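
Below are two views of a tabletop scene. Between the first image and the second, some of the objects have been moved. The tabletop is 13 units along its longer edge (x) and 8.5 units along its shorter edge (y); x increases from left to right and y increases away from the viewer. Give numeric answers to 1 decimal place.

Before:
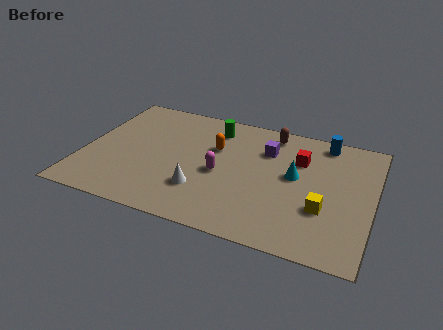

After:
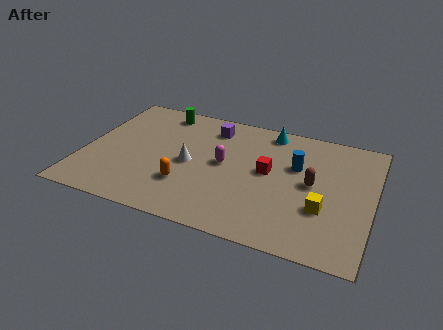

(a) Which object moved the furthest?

the brown capsule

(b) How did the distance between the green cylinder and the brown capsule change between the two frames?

+5.2

Before: roughly 2.6 units apart; after: 7.8. That's 5.2 units further apart.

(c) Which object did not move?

the yellow cube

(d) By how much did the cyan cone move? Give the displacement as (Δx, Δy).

(-1.4, 2.8)

The cyan cone started near (9.5, 4.7) and ended near (8.1, 7.5).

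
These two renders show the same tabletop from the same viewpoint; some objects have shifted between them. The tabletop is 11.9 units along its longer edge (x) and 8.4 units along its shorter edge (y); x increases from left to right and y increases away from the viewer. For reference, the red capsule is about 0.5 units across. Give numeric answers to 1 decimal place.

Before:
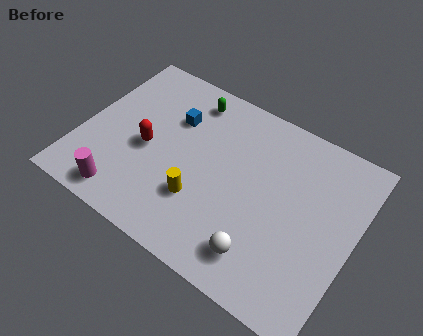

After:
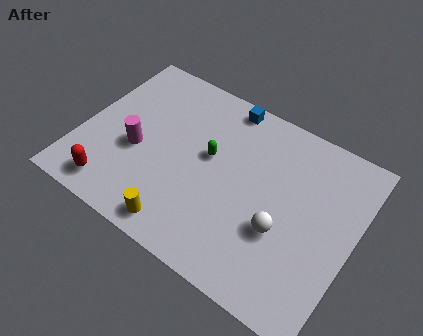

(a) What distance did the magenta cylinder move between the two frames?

2.4

The magenta cylinder was near (2.4, 1.1) before and (2.5, 3.5) after, so it travelled √(0.1² + 2.4²) ≈ 2.4 units.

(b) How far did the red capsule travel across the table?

2.8

The red capsule moved from about (2.9, 3.8) to (1.9, 1.2), a distance of √(1.0² + 2.6²) ≈ 2.8.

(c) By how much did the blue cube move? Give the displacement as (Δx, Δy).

(2.0, 1.8)

The blue cube started near (3.7, 5.8) and ended near (5.7, 7.6).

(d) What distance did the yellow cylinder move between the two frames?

1.7

The yellow cylinder was near (5.5, 2.6) before and (5.0, 1.0) after, so it travelled √(0.5² + 1.6²) ≈ 1.7 units.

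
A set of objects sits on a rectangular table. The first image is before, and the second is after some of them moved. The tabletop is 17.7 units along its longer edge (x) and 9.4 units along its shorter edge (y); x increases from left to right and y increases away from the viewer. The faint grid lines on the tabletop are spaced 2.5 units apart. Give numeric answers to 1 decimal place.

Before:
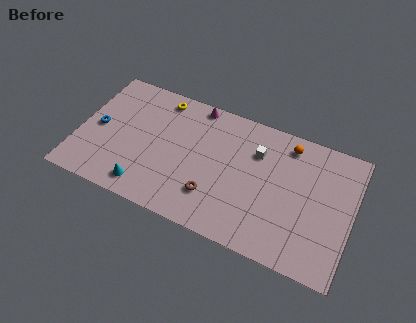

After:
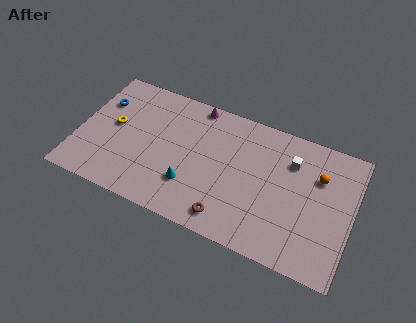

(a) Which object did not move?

the magenta cone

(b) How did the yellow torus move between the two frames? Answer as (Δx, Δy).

(-2.7, -3.1)

The yellow torus started near (4.9, 8.2) and ended near (2.2, 5.1).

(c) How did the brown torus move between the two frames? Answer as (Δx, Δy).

(1.1, -1.1)

The brown torus started near (9.0, 2.5) and ended near (10.1, 1.4).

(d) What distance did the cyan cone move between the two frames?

3.1

The cyan cone was near (4.7, 1.4) before and (7.5, 2.7) after, so it travelled √(2.8² + 1.3²) ≈ 3.1 units.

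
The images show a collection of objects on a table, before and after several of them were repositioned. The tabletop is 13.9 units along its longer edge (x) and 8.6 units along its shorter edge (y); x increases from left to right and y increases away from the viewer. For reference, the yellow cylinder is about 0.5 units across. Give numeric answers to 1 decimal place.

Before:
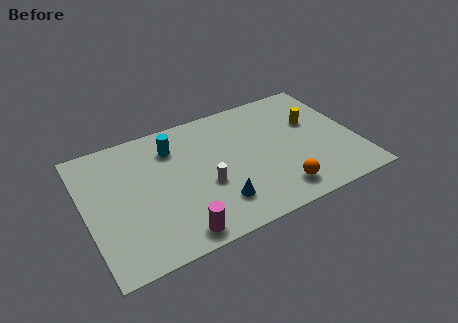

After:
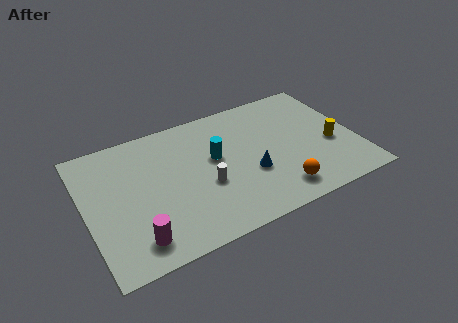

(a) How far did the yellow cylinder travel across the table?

2.0

The yellow cylinder was near (11.9, 5.4) before and (12.6, 3.5) after, so it travelled √(0.7² + 1.9²) ≈ 2.0 units.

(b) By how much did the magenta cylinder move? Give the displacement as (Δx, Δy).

(-2.0, 0.5)

The magenta cylinder started near (4.2, 1.0) and ended near (2.2, 1.5).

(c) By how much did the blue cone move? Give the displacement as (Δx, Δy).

(1.9, 1.2)

The blue cone started near (6.4, 2.0) and ended near (8.3, 3.2).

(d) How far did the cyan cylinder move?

2.6

The cyan cylinder was near (4.7, 6.6) before and (6.7, 5.0) after, so it travelled √(2.0² + 1.6²) ≈ 2.6 units.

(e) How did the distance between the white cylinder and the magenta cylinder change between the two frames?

+1.2

They were about 3.0 units apart before and 4.2 after — 1.2 units further apart.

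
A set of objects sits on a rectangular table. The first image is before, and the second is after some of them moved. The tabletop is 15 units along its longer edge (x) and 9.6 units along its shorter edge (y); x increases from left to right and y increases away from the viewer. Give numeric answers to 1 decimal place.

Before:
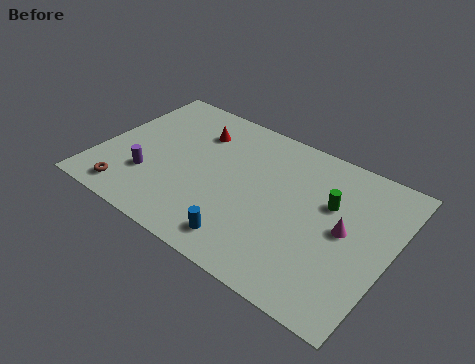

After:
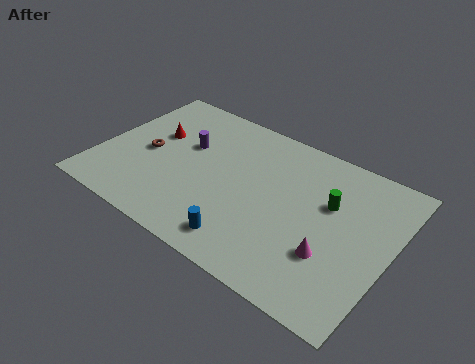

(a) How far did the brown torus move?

3.2

The brown torus moved from about (2.1, 1.3) to (2.4, 4.5), a distance of √(0.3² + 3.2²) ≈ 3.2.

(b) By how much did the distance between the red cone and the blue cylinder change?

+0.4

They were about 6.8 units apart before and 7.2 after — 0.4 units further apart.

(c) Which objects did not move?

the green cylinder and the blue cylinder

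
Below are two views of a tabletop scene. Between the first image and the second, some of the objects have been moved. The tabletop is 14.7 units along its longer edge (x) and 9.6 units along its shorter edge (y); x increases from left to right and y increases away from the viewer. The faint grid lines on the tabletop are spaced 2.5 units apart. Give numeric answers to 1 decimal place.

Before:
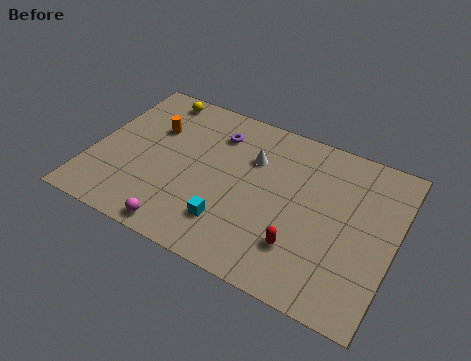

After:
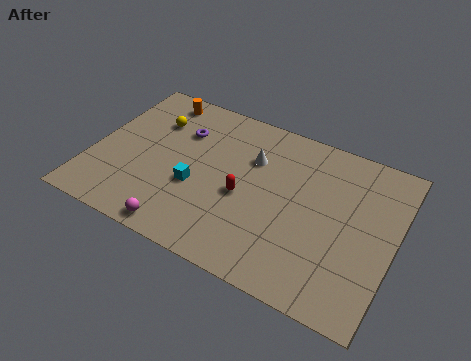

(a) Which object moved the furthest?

the red capsule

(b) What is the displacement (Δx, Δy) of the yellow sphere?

(0.2, -1.6)

From the two frames, the yellow sphere sits at roughly (2.4, 8.5) before and (2.6, 6.9) after.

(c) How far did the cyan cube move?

2.4

The cyan cube moved from about (7.1, 2.3) to (5.2, 3.7), a distance of √(1.9² + 1.4²) ≈ 2.4.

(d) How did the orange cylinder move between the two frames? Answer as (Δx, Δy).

(-0.2, 2.0)

The orange cylinder started near (2.7, 6.4) and ended near (2.5, 8.4).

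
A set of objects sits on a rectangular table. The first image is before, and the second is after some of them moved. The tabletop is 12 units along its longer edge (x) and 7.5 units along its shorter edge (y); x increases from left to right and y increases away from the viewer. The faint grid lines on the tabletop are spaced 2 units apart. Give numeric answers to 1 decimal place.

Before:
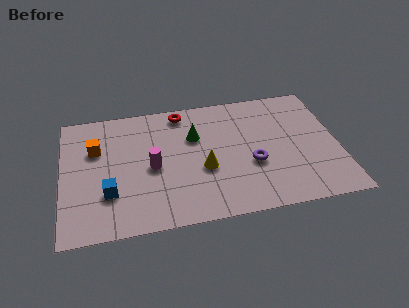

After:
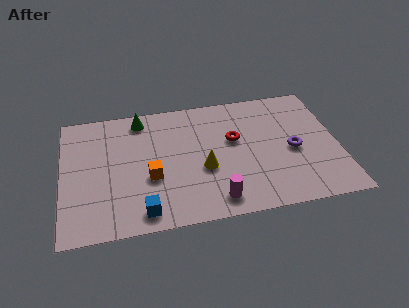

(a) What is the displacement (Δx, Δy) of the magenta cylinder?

(2.6, -2.4)

From the two frames, the magenta cylinder sits at roughly (3.9, 3.5) before and (6.5, 1.1) after.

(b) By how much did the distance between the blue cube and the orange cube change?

-0.8

The distance was about 2.7 in the first image and 1.9 in the second, so they moved 0.8 units closer together.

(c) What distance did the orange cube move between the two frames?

3.1

The orange cube was near (1.5, 5.0) before and (3.8, 2.9) after, so it travelled √(2.3² + 2.1²) ≈ 3.1 units.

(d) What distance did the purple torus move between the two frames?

1.9

The purple torus was near (8.2, 2.9) before and (10.0, 3.4) after, so it travelled √(1.8² + 0.5²) ≈ 1.9 units.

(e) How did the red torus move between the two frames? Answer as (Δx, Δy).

(2.2, -2.1)

From the two frames, the red torus sits at roughly (5.3, 6.6) before and (7.5, 4.5) after.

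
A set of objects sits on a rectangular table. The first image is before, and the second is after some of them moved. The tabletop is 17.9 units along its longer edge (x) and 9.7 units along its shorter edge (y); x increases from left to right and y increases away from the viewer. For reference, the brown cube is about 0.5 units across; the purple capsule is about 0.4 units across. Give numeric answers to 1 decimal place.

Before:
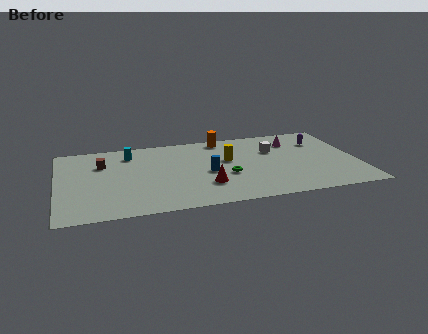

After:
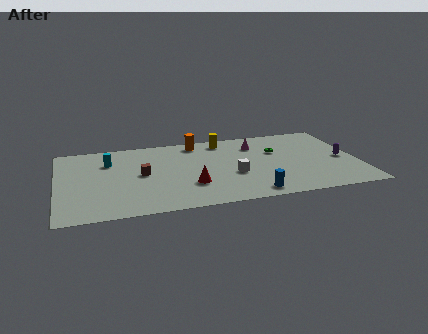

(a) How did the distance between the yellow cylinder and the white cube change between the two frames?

+1.7

They were about 2.9 units apart before and 4.6 after — 1.7 units further apart.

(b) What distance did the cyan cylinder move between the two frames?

1.5

The cyan cylinder was near (4.4, 7.8) before and (3.1, 7.0) after, so it travelled √(1.3² + 0.8²) ≈ 1.5 units.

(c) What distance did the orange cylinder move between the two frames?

1.6

The orange cylinder moved from about (10.1, 8.7) to (8.5, 8.5), a distance of √(1.6² + 0.2²) ≈ 1.6.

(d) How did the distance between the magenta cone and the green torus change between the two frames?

-4.0

The distance was about 5.6 in the first image and 1.6 in the second, so they moved 4.0 units closer together.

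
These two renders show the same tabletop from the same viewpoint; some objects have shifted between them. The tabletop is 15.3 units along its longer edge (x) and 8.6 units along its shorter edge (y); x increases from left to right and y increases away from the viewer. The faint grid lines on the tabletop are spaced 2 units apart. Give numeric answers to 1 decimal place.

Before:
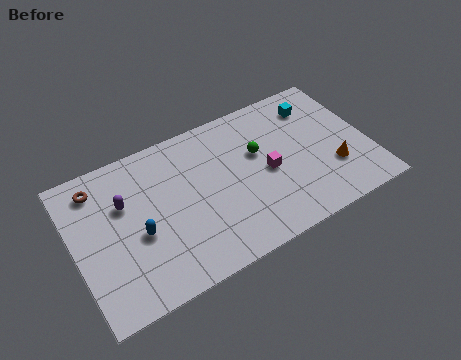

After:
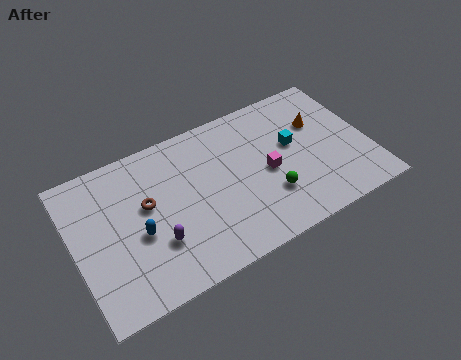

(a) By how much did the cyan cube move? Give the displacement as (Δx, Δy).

(-1.5, -1.8)

From the two frames, the cyan cube sits at roughly (13.0, 6.8) before and (11.5, 5.0) after.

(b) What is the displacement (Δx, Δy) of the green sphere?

(0.2, -2.7)

The green sphere started near (9.7, 5.3) and ended near (9.9, 2.6).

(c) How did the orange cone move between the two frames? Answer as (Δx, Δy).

(-0.3, 3.0)

The orange cone started near (13.3, 2.7) and ended near (13.0, 5.7).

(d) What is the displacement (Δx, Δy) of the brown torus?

(2.3, -2.1)

The brown torus was at about (1.5, 7.1) and moved to about (3.8, 5.0).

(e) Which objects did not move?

the blue capsule and the magenta cube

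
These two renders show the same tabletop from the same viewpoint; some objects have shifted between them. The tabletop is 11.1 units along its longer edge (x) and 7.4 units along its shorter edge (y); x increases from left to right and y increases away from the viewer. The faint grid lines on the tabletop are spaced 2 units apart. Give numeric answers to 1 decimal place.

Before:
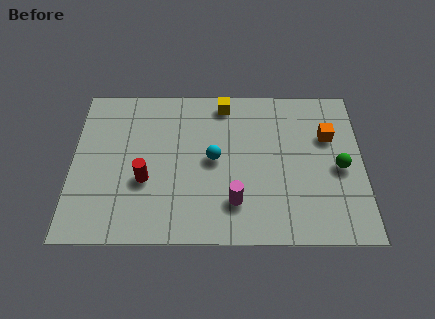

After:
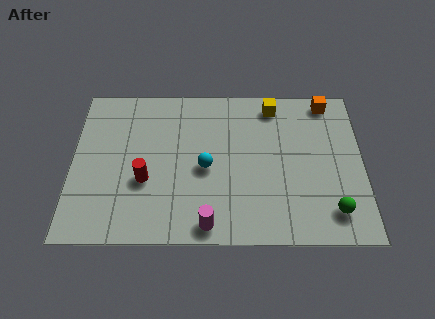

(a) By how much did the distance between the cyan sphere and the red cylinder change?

-0.4

Before: roughly 2.8 units apart; after: 2.4. That's 0.4 units closer together.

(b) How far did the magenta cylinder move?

1.4

The magenta cylinder moved from about (6.2, 1.8) to (5.2, 0.8), a distance of √(1.0² + 1.0²) ≈ 1.4.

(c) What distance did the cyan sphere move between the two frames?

0.5

From (5.4, 3.8) to (5.1, 3.4), the cyan sphere covered √(0.3² + 0.4²) ≈ 0.5 units.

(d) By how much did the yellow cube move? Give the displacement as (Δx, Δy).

(1.9, -0.1)

The yellow cube started near (5.8, 6.5) and ended near (7.7, 6.4).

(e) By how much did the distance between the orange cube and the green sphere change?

+3.6

They were about 1.6 units apart before and 5.2 after — 3.6 units further apart.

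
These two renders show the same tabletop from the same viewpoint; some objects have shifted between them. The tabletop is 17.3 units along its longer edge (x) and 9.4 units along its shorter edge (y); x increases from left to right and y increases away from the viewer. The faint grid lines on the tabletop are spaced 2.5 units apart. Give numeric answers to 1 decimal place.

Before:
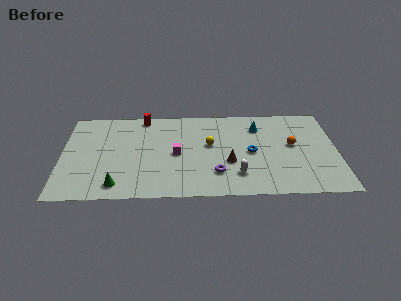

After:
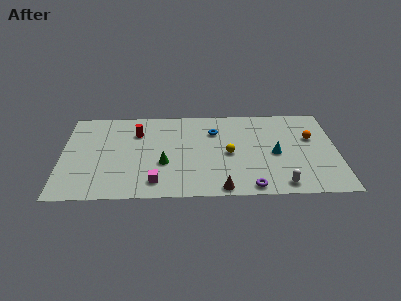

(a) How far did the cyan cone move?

3.1

The cyan cone was near (12.4, 7.2) before and (13.4, 4.3) after, so it travelled √(1.0² + 2.9²) ≈ 3.1 units.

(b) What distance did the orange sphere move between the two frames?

1.4

The orange sphere was near (14.5, 5.2) before and (15.7, 5.9) after, so it travelled √(1.2² + 0.7²) ≈ 1.4 units.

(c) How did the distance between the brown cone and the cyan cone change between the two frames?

+0.7

Before: roughly 4.2 units apart; after: 4.9. That's 0.7 units further apart.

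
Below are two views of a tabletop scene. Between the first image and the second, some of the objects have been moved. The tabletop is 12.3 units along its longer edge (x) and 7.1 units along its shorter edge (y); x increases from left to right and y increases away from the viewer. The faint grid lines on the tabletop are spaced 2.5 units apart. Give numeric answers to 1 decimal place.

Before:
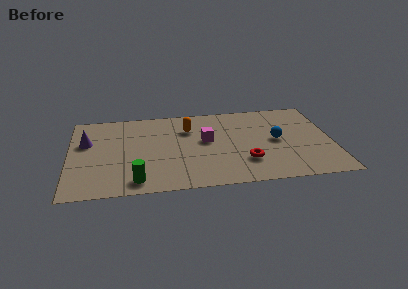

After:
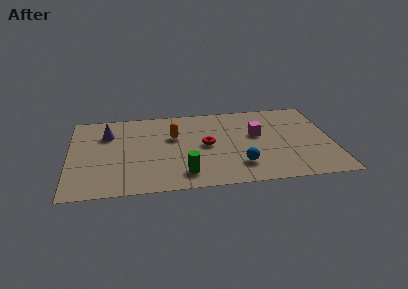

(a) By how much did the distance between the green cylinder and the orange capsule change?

-1.6

The distance was about 4.8 in the first image and 3.2 in the second, so they moved 1.6 units closer together.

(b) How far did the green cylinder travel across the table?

2.2

The green cylinder was near (3.1, 1.0) before and (5.3, 1.3) after, so it travelled √(2.2² + 0.3²) ≈ 2.2 units.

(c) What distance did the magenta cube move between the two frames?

2.4

The magenta cube moved from about (6.4, 4.0) to (8.8, 4.2), a distance of √(2.4² + 0.2²) ≈ 2.4.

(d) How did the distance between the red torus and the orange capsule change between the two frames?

-2.3

The distance was about 4.0 in the first image and 1.7 in the second, so they moved 2.3 units closer together.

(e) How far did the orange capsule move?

0.9

The orange capsule moved from about (5.6, 5.1) to (4.9, 4.5), a distance of √(0.7² + 0.6²) ≈ 0.9.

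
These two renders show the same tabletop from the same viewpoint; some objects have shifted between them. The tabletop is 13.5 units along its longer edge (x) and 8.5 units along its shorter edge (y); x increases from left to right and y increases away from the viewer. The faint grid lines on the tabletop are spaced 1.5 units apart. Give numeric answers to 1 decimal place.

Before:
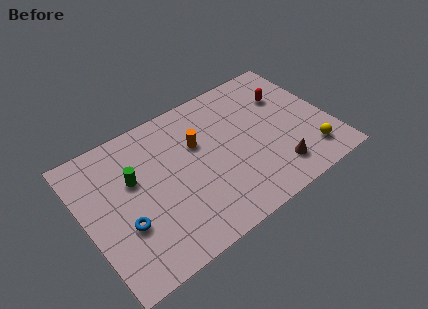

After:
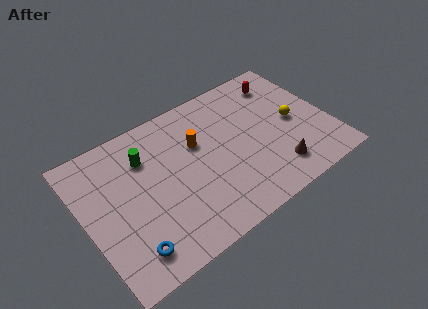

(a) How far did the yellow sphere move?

2.4

From (12.0, 1.7) to (11.6, 4.1), the yellow sphere covered √(0.4² + 2.4²) ≈ 2.4 units.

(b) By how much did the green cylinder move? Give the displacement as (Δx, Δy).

(0.8, 0.9)

The green cylinder was at about (2.8, 5.3) and moved to about (3.6, 6.2).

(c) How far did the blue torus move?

1.5

The blue torus moved from about (1.9, 3.0) to (1.9, 1.5), a distance of √(0.0² + 1.5²) ≈ 1.5.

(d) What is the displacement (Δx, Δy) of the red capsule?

(0.0, 1.0)

The red capsule was at about (11.5, 5.9) and moved to about (11.5, 6.9).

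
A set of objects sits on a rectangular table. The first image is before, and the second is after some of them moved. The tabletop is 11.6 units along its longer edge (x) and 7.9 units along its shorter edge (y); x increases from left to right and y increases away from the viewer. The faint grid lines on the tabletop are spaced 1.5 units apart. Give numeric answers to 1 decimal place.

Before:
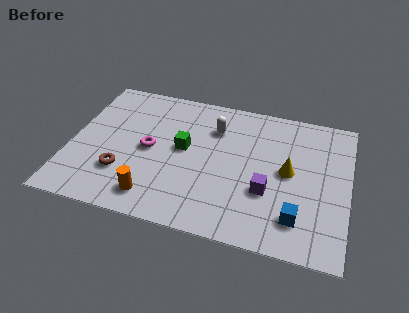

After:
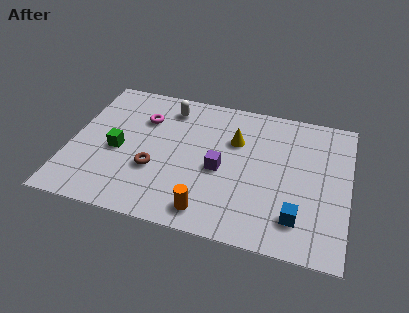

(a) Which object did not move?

the blue cube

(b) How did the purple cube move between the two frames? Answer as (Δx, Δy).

(-2.0, 0.7)

The purple cube started near (8.3, 2.8) and ended near (6.3, 3.5).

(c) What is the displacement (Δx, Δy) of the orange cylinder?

(2.3, -0.2)

The orange cylinder started near (3.7, 1.3) and ended near (6.0, 1.1).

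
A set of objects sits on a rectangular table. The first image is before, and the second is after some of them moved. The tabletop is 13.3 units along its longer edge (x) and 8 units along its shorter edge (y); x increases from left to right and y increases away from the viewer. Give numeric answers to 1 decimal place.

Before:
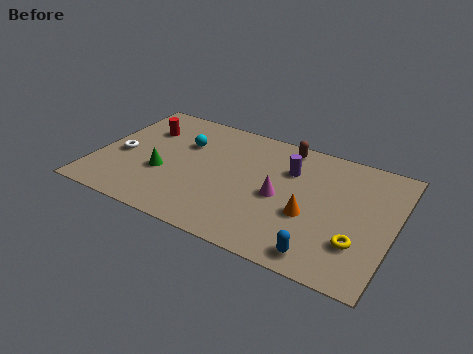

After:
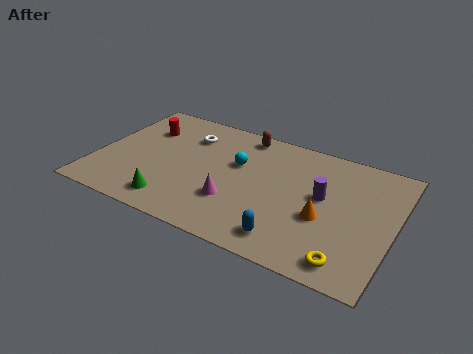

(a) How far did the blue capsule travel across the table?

1.5

From (10.5, 1.0) to (9.0, 1.3), the blue capsule covered √(1.5² + 0.3²) ≈ 1.5 units.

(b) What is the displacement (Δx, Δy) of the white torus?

(2.7, 2.5)

The white torus was at about (1.1, 3.5) and moved to about (3.8, 6.0).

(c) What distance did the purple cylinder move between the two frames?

1.9

The purple cylinder was near (8.5, 5.6) before and (10.1, 4.5) after, so it travelled √(1.6² + 1.1²) ≈ 1.9 units.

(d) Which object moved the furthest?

the white torus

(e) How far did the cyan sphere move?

2.5

The cyan sphere moved from about (3.7, 5.4) to (6.2, 5.0), a distance of √(2.5² + 0.4²) ≈ 2.5.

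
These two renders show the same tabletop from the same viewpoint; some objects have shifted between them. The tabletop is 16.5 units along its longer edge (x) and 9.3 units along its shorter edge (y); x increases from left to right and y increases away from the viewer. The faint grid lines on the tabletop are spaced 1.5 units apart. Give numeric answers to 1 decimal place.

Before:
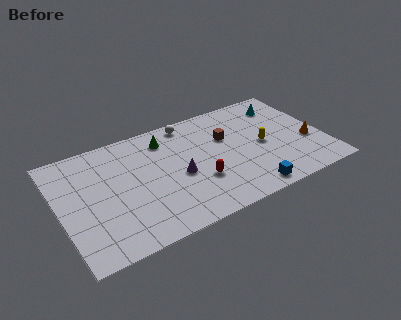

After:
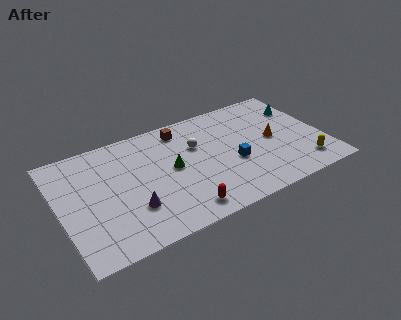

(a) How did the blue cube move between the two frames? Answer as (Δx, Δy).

(-0.5, 2.7)

The blue cube started near (11.2, 1.0) and ended near (10.7, 3.7).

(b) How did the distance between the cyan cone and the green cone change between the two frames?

+1.1

They were about 7.6 units apart before and 8.7 after — 1.1 units further apart.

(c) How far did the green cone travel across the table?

2.6

The green cone moved from about (6.9, 7.5) to (7.0, 4.9), a distance of √(0.1² + 2.6²) ≈ 2.6.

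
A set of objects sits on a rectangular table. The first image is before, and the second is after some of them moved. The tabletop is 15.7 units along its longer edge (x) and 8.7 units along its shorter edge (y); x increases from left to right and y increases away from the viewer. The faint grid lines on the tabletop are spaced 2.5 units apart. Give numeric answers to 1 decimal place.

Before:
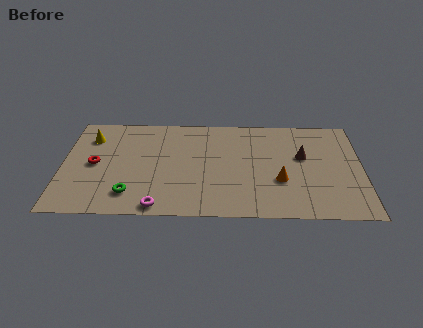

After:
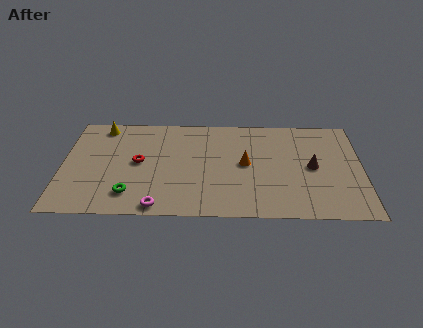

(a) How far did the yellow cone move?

1.2

The yellow cone was near (1.4, 6.6) before and (2.0, 7.6) after, so it travelled √(0.6² + 1.0²) ≈ 1.2 units.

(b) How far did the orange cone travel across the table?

2.3

From (11.4, 3.1) to (9.6, 4.5), the orange cone covered √(1.8² + 1.4²) ≈ 2.3 units.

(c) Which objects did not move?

the green torus and the magenta torus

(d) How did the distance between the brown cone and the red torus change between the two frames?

-1.8

They were about 10.9 units apart before and 9.1 after — 1.8 units closer together.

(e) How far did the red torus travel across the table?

2.3

The red torus was near (1.7, 4.3) before and (4.0, 4.5) after, so it travelled √(2.3² + 0.2²) ≈ 2.3 units.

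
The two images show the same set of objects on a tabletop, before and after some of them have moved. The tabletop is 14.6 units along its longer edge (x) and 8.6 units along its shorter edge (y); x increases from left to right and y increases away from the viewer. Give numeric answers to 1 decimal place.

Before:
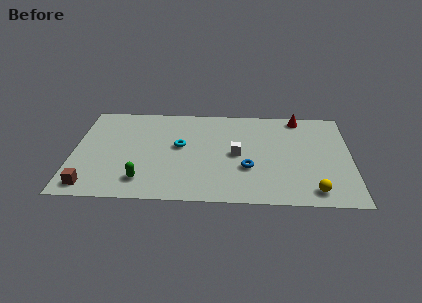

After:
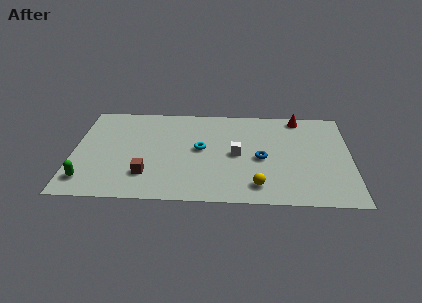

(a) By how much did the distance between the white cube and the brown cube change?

-3.1

The distance was about 8.2 in the first image and 5.1 in the second, so they moved 3.1 units closer together.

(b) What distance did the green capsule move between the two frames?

2.9

From (3.7, 1.7) to (0.8, 1.6), the green capsule covered √(2.9² + 0.1²) ≈ 2.9 units.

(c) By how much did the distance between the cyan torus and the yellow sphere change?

-3.6

They were about 7.9 units apart before and 4.3 after — 3.6 units closer together.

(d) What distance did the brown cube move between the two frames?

3.1

From (1.0, 1.1) to (3.9, 2.2), the brown cube covered √(2.9² + 1.1²) ≈ 3.1 units.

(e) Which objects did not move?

the red cone and the white cube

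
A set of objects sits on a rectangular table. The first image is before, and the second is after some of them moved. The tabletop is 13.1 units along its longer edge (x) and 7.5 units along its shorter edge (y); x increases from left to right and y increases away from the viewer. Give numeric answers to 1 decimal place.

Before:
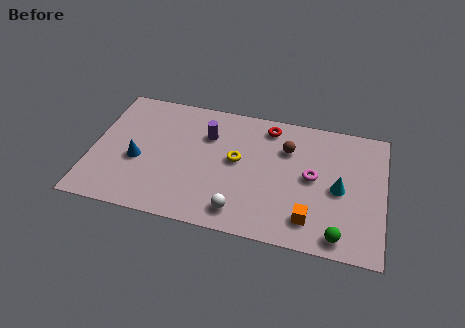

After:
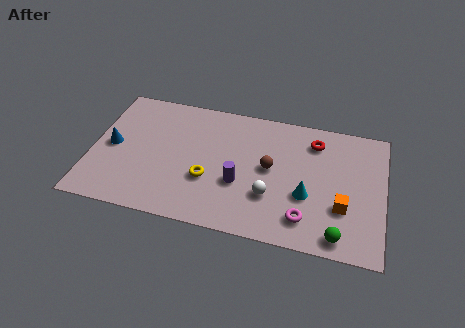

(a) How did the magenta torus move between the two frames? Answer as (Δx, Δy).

(-0.2, -2.4)

The magenta torus was at about (9.9, 3.9) and moved to about (9.7, 1.5).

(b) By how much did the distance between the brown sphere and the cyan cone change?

-0.9

They were about 3.0 units apart before and 2.1 after — 0.9 units closer together.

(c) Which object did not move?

the green sphere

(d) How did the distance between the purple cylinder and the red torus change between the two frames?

+1.6

Before: roughly 2.9 units apart; after: 4.5. That's 1.6 units further apart.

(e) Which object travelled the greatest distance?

the purple cylinder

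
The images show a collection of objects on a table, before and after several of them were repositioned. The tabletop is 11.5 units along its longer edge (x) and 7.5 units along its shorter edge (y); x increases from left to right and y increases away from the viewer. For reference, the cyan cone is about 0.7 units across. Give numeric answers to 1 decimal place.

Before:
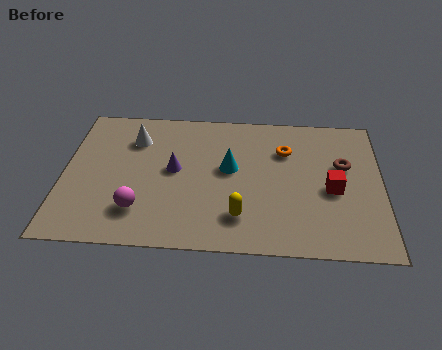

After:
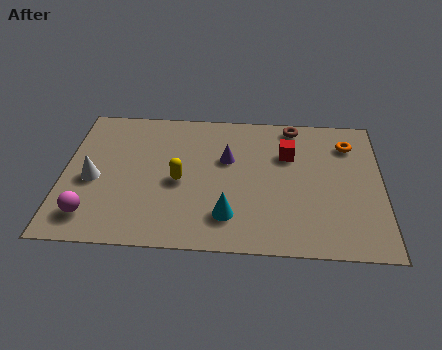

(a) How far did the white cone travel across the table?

2.7

From (2.5, 5.6) to (1.1, 3.3), the white cone covered √(1.4² + 2.3²) ≈ 2.7 units.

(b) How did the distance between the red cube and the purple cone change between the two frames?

-3.5

Before: roughly 5.7 units apart; after: 2.2. That's 3.5 units closer together.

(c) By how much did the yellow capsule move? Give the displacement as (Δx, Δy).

(-2.2, 1.7)

From the two frames, the yellow capsule sits at roughly (6.4, 1.7) before and (4.2, 3.4) after.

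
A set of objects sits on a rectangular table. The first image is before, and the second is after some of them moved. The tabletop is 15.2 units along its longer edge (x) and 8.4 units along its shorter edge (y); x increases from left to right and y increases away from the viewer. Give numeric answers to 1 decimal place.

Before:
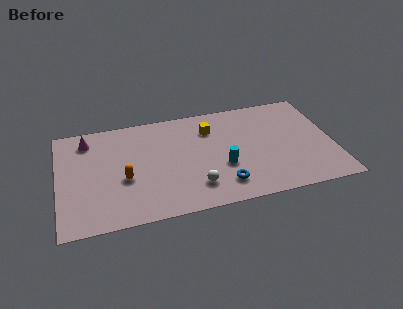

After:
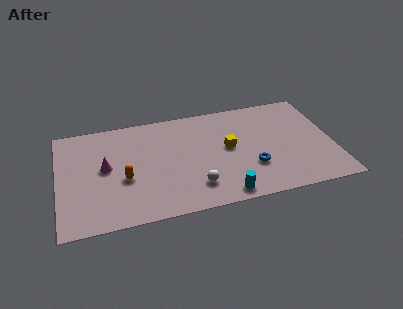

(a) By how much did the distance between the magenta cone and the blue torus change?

-0.7

The distance was about 8.9 in the first image and 8.2 in the second, so they moved 0.7 units closer together.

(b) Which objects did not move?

the white sphere and the orange capsule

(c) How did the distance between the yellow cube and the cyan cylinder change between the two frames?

+0.4

The distance was about 3.2 in the first image and 3.6 in the second, so they moved 0.4 units further apart.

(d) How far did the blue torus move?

2.0

The blue torus moved from about (8.9, 1.7) to (10.6, 2.7), a distance of √(1.7² + 1.0²) ≈ 2.0.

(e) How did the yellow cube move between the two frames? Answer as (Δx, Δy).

(0.9, -1.8)

The yellow cube started near (8.5, 6.3) and ended near (9.4, 4.5).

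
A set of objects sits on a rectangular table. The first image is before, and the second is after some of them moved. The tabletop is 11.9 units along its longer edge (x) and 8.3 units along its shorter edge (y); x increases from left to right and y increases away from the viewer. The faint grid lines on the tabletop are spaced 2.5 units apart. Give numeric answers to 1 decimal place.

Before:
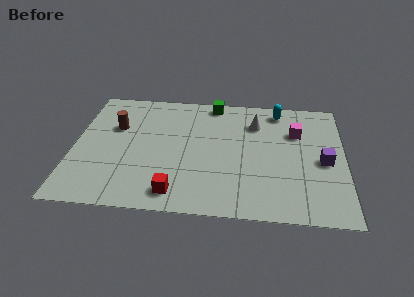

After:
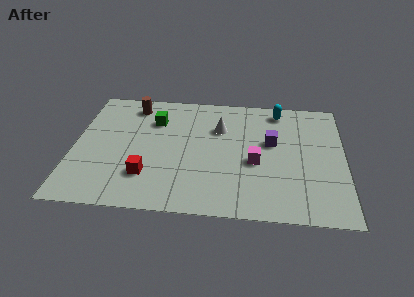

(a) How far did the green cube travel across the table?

3.0

The green cube moved from about (6.1, 7.5) to (3.5, 6.0), a distance of √(2.6² + 1.5²) ≈ 3.0.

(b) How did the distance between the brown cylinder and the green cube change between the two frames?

-3.4

They were about 4.8 units apart before and 1.4 after — 3.4 units closer together.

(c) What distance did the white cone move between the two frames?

1.7

The white cone moved from about (8.0, 6.2) to (6.4, 5.7), a distance of √(1.6² + 0.5²) ≈ 1.7.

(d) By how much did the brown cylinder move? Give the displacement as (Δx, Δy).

(0.7, 1.6)

The brown cylinder started near (1.8, 5.4) and ended near (2.5, 7.0).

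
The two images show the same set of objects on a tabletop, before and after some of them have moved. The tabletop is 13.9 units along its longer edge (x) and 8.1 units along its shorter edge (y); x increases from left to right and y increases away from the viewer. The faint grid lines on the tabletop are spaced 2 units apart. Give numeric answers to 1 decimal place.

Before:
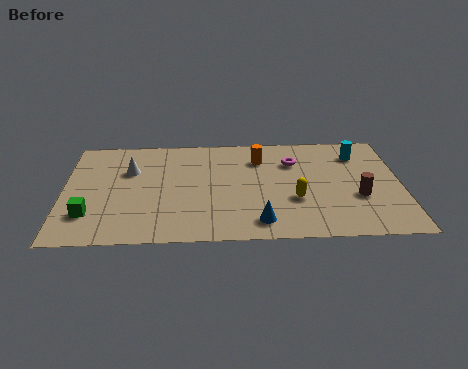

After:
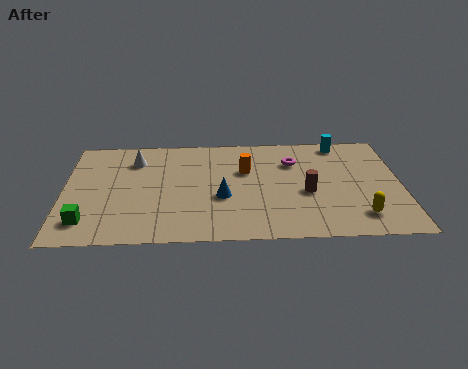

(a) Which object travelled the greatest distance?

the yellow capsule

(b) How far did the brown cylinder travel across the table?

2.1

From (12.1, 3.0) to (10.0, 3.4), the brown cylinder covered √(2.1² + 0.4²) ≈ 2.1 units.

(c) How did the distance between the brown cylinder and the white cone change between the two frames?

-2.1

The distance was about 9.7 in the first image and 7.6 in the second, so they moved 2.1 units closer together.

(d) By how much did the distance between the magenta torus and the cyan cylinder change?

-0.3

The distance was about 2.7 in the first image and 2.4 in the second, so they moved 0.3 units closer together.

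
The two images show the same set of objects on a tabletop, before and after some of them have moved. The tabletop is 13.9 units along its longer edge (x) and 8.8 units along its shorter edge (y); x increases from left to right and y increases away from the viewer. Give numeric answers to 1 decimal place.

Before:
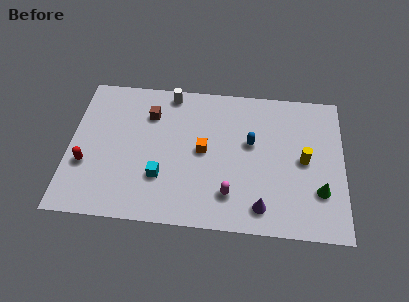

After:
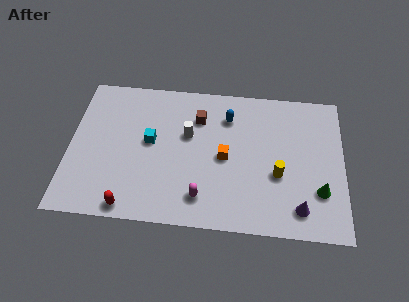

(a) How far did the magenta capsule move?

1.4

The magenta capsule moved from about (8.2, 2.0) to (6.8, 1.7), a distance of √(1.4² + 0.3²) ≈ 1.4.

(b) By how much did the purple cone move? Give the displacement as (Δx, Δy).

(1.9, 0.1)

The purple cone started near (9.8, 1.4) and ended near (11.7, 1.5).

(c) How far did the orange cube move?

1.1

From (6.8, 4.5) to (7.9, 4.2), the orange cube covered √(1.1² + 0.3²) ≈ 1.1 units.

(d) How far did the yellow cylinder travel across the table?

1.6

The yellow cylinder moved from about (11.9, 4.4) to (10.6, 3.4), a distance of √(1.3² + 1.0²) ≈ 1.6.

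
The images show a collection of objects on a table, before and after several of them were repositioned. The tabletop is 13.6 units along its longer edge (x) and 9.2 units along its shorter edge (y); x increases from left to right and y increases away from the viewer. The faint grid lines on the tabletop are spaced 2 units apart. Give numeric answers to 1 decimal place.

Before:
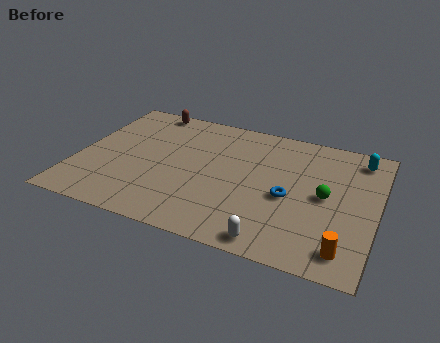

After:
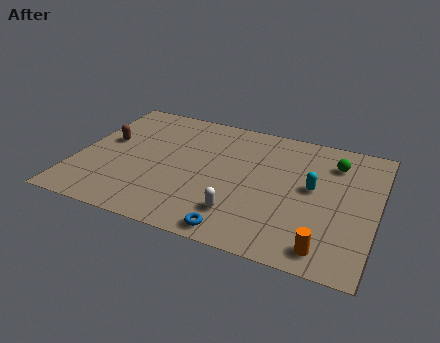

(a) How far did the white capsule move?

2.0

From (9.3, 0.9) to (7.7, 2.1), the white capsule covered √(1.6² + 1.2²) ≈ 2.0 units.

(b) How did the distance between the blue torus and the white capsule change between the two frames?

-1.9

Before: roughly 3.1 units apart; after: 1.2. That's 1.9 units closer together.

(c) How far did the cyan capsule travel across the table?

3.4

The cyan capsule was near (12.6, 7.8) before and (10.7, 5.0) after, so it travelled √(1.9² + 2.8²) ≈ 3.4 units.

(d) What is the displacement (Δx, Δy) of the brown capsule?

(-1.5, -3.1)

From the two frames, the brown capsule sits at roughly (2.7, 8.4) before and (1.2, 5.3) after.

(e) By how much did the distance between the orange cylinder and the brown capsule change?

-0.8

Before: roughly 12.0 units apart; after: 11.2. That's 0.8 units closer together.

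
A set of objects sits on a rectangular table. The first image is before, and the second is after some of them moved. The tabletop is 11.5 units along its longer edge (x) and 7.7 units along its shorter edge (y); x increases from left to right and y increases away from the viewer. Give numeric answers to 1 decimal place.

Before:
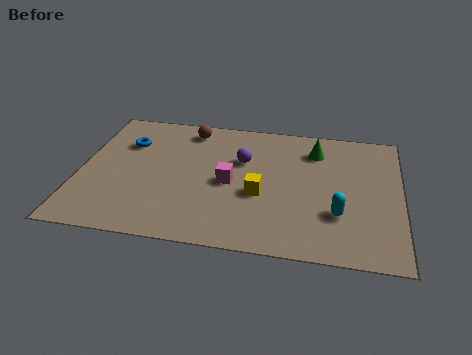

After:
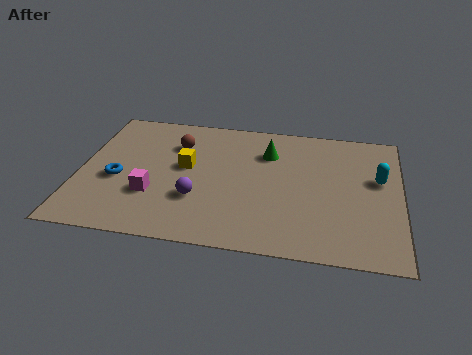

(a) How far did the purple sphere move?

2.9

The purple sphere moved from about (5.8, 5.0) to (4.3, 2.5), a distance of √(1.5² + 2.5²) ≈ 2.9.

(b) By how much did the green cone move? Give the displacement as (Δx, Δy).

(-1.7, -0.4)

From the two frames, the green cone sits at roughly (8.4, 6.0) before and (6.7, 5.6) after.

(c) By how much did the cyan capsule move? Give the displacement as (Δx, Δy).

(1.4, 2.2)

The cyan capsule was at about (9.3, 2.4) and moved to about (10.7, 4.6).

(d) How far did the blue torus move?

2.2

The blue torus moved from about (1.6, 5.4) to (1.4, 3.2), a distance of √(0.2² + 2.2²) ≈ 2.2.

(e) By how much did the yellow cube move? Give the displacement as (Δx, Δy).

(-2.7, 1.2)

From the two frames, the yellow cube sits at roughly (6.5, 3.1) before and (3.8, 4.3) after.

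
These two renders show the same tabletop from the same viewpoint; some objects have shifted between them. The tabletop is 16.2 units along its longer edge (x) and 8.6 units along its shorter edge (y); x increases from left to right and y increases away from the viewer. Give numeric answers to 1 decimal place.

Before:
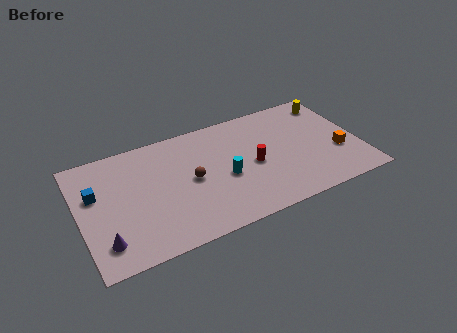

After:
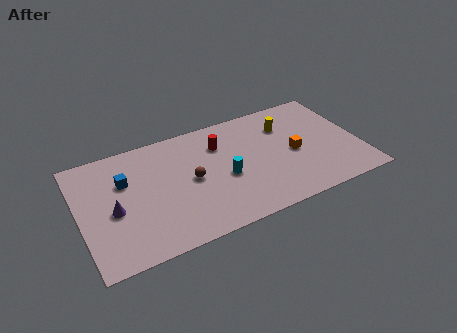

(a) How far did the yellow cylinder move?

3.0

The yellow cylinder moved from about (15.1, 7.2) to (12.2, 6.3), a distance of √(2.9² + 0.9²) ≈ 3.0.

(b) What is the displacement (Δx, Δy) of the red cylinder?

(-1.7, 2.3)

The red cylinder was at about (10.0, 4.0) and moved to about (8.3, 6.3).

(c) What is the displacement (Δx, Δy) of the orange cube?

(-2.5, 0.9)

The orange cube started near (14.9, 3.1) and ended near (12.4, 4.0).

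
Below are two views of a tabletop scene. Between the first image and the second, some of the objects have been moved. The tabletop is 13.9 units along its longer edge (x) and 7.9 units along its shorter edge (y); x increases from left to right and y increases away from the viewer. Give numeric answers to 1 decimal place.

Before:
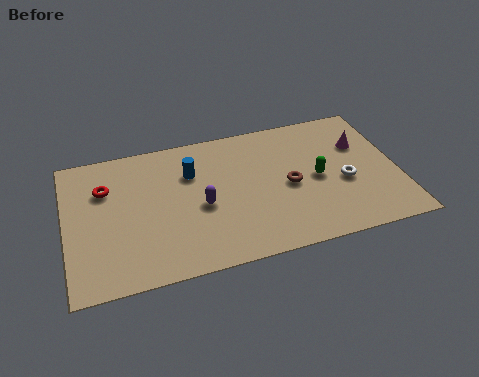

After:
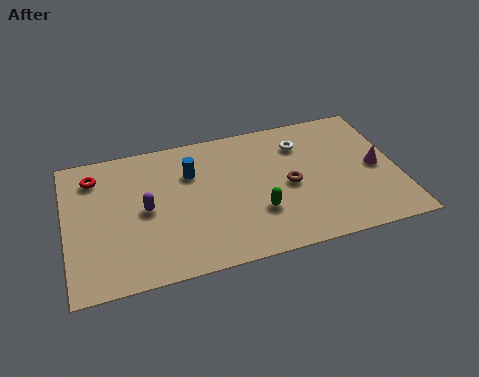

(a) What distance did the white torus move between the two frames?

3.1

The white torus moved from about (11.6, 3.3) to (10.0, 6.0), a distance of √(1.6² + 2.7²) ≈ 3.1.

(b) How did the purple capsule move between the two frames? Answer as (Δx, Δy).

(-2.3, 0.4)

The purple capsule started near (5.6, 3.5) and ended near (3.3, 3.9).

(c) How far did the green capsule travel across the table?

2.9

The green capsule moved from about (10.5, 3.8) to (7.9, 2.5), a distance of √(2.6² + 1.3²) ≈ 2.9.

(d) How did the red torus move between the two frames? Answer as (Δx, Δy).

(-0.4, 0.8)

The red torus started near (1.7, 5.5) and ended near (1.3, 6.3).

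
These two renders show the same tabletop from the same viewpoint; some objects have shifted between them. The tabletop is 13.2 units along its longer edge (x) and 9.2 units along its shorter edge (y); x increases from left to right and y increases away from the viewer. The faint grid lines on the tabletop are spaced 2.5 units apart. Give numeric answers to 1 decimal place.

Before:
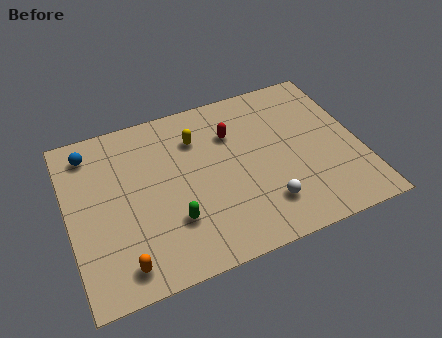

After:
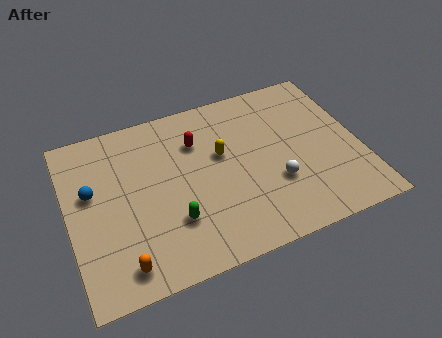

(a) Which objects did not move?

the orange capsule and the green capsule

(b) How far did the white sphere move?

1.2

The white sphere moved from about (8.6, 2.1) to (9.2, 3.1), a distance of √(0.6² + 1.0²) ≈ 1.2.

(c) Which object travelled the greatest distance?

the blue sphere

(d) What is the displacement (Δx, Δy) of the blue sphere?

(-0.1, -2.2)

The blue sphere started near (1.2, 7.7) and ended near (1.1, 5.5).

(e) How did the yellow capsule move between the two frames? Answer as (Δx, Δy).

(1.0, -1.3)

The yellow capsule was at about (6.0, 6.8) and moved to about (7.0, 5.5).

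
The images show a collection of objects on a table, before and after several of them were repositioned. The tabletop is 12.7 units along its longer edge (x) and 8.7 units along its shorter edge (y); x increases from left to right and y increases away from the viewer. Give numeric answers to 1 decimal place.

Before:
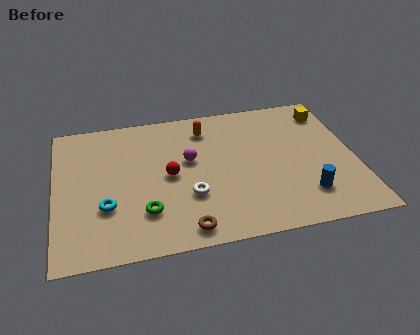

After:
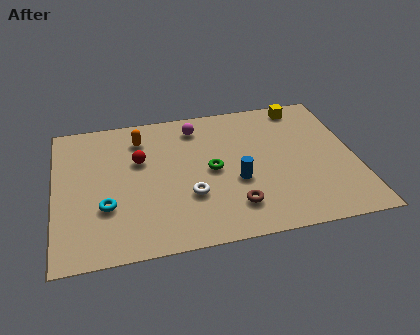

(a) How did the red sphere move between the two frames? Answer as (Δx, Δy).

(-1.2, 1.2)

The red sphere was at about (4.8, 4.3) and moved to about (3.6, 5.5).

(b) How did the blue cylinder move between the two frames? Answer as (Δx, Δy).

(-2.8, 1.4)

The blue cylinder started near (10.4, 2.0) and ended near (7.6, 3.4).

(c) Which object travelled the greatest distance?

the green torus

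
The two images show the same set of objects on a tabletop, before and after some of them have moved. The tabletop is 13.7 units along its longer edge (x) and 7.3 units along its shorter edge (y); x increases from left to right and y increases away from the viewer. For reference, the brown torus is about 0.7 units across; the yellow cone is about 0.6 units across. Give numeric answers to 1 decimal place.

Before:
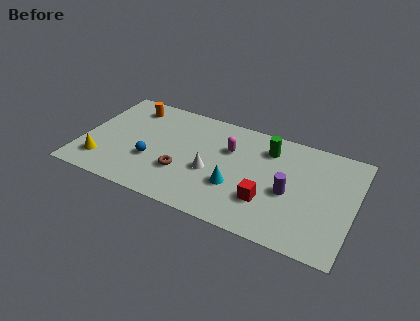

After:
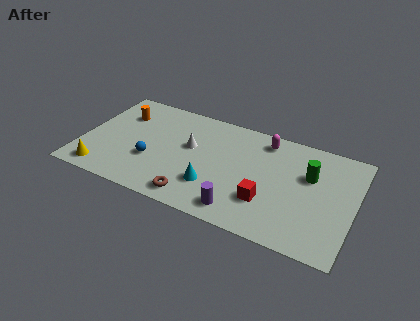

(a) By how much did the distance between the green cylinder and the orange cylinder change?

+2.6

The distance was about 7.1 in the first image and 9.7 in the second, so they moved 2.6 units further apart.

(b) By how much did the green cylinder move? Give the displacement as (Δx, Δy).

(2.2, -1.0)

From the two frames, the green cylinder sits at roughly (9.2, 5.7) before and (11.4, 4.7) after.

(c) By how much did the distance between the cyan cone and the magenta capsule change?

+2.2

The distance was about 2.5 in the first image and 4.7 in the second, so they moved 2.2 units further apart.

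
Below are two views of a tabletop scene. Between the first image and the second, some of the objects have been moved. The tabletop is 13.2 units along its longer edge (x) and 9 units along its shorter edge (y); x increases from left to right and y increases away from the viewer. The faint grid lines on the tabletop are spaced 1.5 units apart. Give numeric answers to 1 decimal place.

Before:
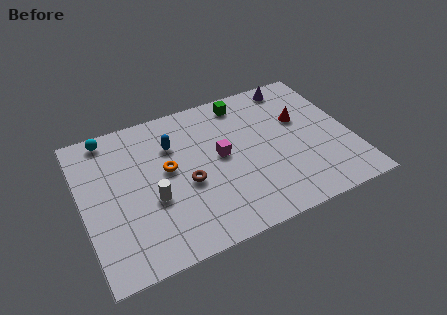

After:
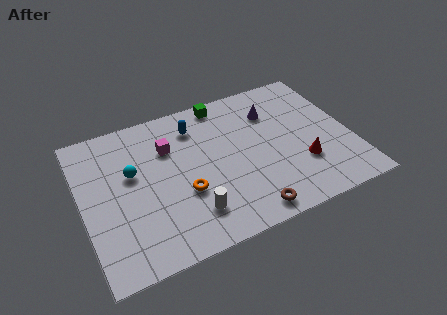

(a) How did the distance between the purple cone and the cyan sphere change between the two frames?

-2.1

They were about 9.3 units apart before and 7.2 after — 2.1 units closer together.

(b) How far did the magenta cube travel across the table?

2.8

The magenta cube was near (6.8, 4.8) before and (4.4, 6.3) after, so it travelled √(2.4² + 1.5²) ≈ 2.8 units.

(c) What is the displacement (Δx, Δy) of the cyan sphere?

(0.9, -2.7)

The cyan sphere started near (1.6, 8.1) and ended near (2.5, 5.4).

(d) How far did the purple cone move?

1.9

From (10.9, 8.0) to (9.6, 6.6), the purple cone covered √(1.3² + 1.4²) ≈ 1.9 units.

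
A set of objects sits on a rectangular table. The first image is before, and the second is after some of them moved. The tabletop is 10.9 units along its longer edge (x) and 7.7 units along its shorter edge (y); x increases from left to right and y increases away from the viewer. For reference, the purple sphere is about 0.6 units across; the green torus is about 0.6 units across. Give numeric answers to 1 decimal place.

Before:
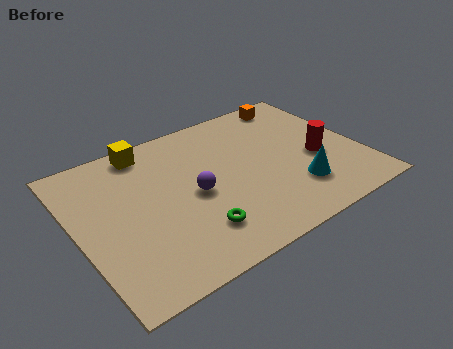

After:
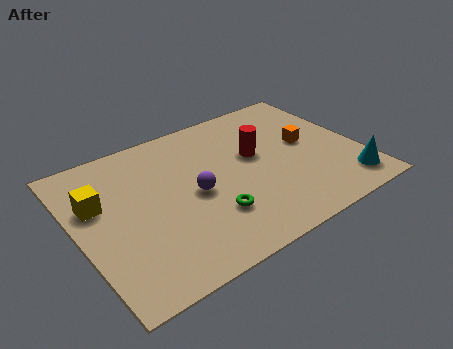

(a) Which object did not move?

the purple sphere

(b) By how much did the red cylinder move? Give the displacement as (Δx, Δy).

(-2.2, 1.3)

The red cylinder started near (9.2, 3.2) and ended near (7.0, 4.5).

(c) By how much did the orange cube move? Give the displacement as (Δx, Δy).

(-0.1, -2.6)

From the two frames, the orange cube sits at roughly (9.1, 6.8) before and (9.0, 4.2) after.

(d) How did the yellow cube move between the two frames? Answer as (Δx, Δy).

(-2.2, -1.9)

The yellow cube started near (3.1, 6.8) and ended near (0.9, 4.9).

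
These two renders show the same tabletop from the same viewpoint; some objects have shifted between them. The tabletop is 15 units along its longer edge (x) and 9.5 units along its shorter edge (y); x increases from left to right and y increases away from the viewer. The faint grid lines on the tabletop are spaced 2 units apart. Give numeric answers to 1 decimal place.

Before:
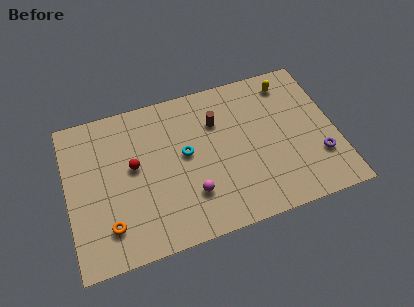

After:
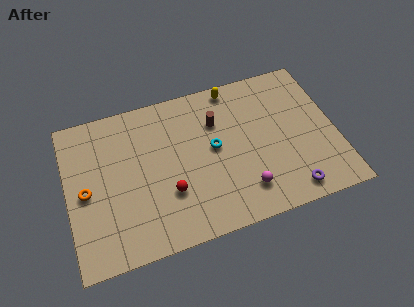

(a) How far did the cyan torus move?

1.6

The cyan torus was near (6.6, 5.2) before and (8.2, 5.1) after, so it travelled √(1.6² + 0.1²) ≈ 1.6 units.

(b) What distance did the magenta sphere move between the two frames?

3.0

From (6.7, 2.6) to (9.6, 2.0), the magenta sphere covered √(2.9² + 0.6²) ≈ 3.0 units.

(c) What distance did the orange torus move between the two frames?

2.6

From (2.1, 2.1) to (1.0, 4.5), the orange torus covered √(1.1² + 2.4²) ≈ 2.6 units.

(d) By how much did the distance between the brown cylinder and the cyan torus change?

-0.8

They were about 2.4 units apart before and 1.6 after — 0.8 units closer together.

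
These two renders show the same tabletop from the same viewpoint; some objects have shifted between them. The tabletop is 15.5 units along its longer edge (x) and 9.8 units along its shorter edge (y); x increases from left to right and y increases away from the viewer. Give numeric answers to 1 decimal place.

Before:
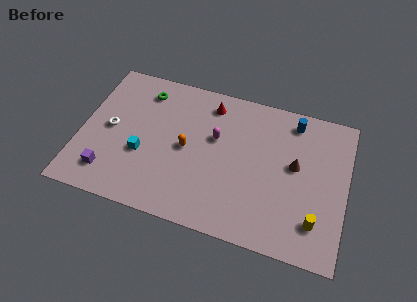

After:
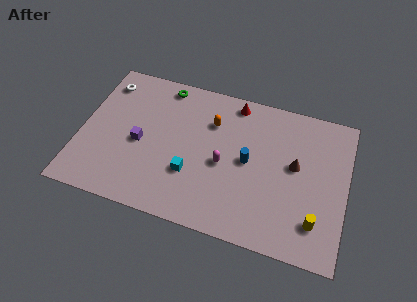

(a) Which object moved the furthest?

the blue cylinder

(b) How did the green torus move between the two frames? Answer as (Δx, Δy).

(1.1, 0.7)

The green torus started near (3.4, 8.0) and ended near (4.5, 8.7).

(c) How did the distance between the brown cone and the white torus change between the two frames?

+0.9

Before: roughly 10.8 units apart; after: 11.7. That's 0.9 units further apart.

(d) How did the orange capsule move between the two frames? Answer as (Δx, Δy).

(1.3, 2.2)

The orange capsule started near (6.2, 4.8) and ended near (7.5, 7.0).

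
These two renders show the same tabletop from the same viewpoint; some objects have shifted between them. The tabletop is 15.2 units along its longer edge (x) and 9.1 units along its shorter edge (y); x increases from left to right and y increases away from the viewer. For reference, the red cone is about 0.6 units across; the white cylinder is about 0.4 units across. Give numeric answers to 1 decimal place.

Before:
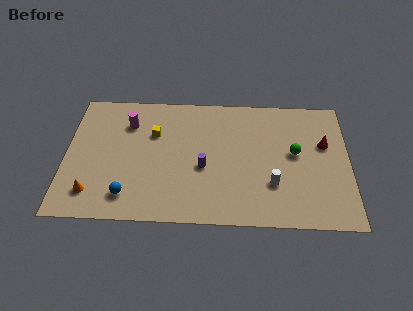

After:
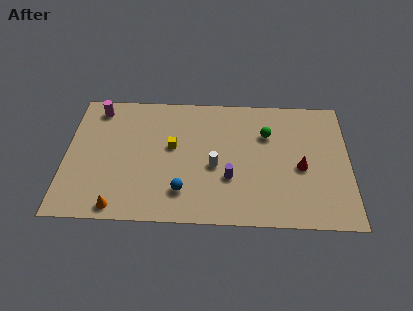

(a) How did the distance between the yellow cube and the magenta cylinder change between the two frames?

+3.3

They were about 1.6 units apart before and 4.9 after — 3.3 units further apart.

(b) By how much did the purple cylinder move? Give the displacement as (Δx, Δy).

(1.4, -0.7)

From the two frames, the purple cylinder sits at roughly (7.4, 3.8) before and (8.8, 3.1) after.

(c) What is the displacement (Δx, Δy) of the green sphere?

(-1.5, 1.3)

The green sphere was at about (12.3, 5.0) and moved to about (10.8, 6.3).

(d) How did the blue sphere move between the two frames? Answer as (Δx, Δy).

(2.9, 0.4)

From the two frames, the blue sphere sits at roughly (3.4, 1.7) before and (6.3, 2.1) after.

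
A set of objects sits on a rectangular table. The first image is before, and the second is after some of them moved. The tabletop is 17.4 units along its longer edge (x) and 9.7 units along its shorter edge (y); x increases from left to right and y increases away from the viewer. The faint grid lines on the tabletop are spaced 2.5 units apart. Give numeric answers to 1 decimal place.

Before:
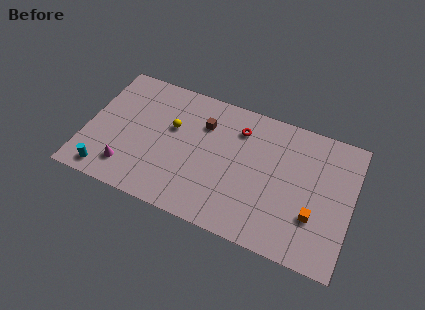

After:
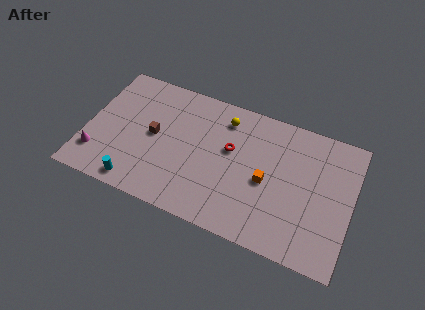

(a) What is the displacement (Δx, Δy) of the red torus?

(-0.4, -1.7)

The red torus started near (9.8, 7.5) and ended near (9.4, 5.8).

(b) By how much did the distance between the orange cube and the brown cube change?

-1.0

They were about 8.5 units apart before and 7.5 after — 1.0 units closer together.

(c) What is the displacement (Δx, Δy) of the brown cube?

(-3.1, -2.0)

From the two frames, the brown cube sits at roughly (7.5, 7.0) before and (4.4, 5.0) after.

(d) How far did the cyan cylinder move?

2.0

The cyan cylinder was near (1.7, 1.2) before and (3.7, 1.1) after, so it travelled √(2.0² + 0.1²) ≈ 2.0 units.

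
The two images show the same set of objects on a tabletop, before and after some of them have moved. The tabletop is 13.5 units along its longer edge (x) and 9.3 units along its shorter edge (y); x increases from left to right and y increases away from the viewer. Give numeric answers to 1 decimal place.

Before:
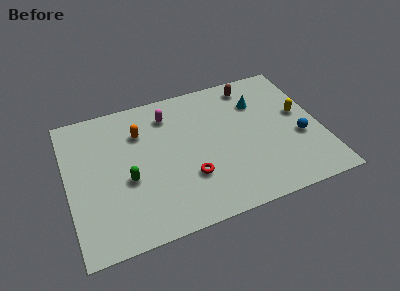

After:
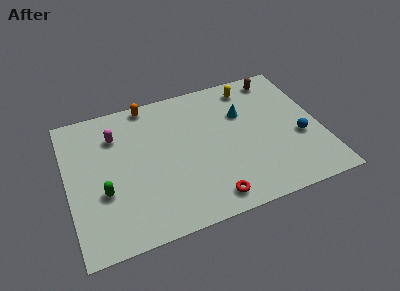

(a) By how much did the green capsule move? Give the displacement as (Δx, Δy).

(-1.3, -0.4)

The green capsule started near (3.1, 3.8) and ended near (1.8, 3.4).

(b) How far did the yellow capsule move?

3.6

The yellow capsule was near (12.5, 5.2) before and (10.1, 7.9) after, so it travelled √(2.4² + 2.7²) ≈ 3.6 units.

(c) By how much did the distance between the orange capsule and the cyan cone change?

-1.0

The distance was about 6.4 in the first image and 5.4 in the second, so they moved 1.0 units closer together.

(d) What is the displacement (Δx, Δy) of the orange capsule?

(0.6, 1.8)

The orange capsule started near (4.0, 6.7) and ended near (4.6, 8.5).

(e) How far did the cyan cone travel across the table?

1.0

From (10.4, 6.7) to (9.5, 6.2), the cyan cone covered √(0.9² + 0.5²) ≈ 1.0 units.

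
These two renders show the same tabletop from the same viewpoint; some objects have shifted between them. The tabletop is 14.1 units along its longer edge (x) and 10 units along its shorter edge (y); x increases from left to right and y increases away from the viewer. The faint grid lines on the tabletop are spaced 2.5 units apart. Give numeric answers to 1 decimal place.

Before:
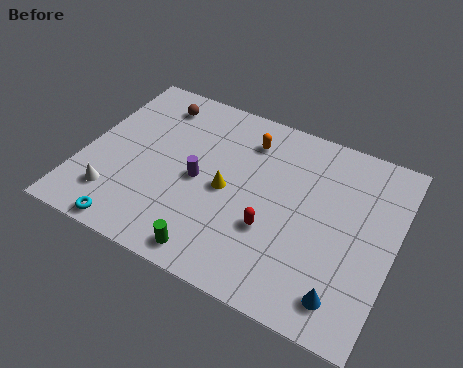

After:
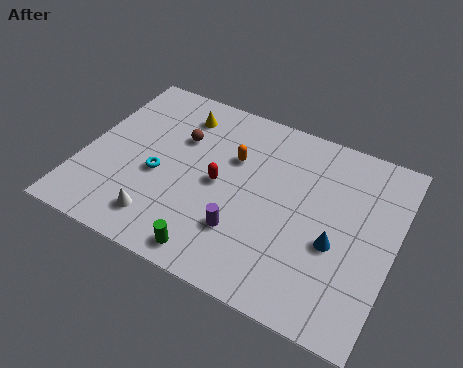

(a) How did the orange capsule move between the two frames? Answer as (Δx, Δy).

(-0.5, -1.3)

The orange capsule started near (7.1, 7.9) and ended near (6.6, 6.6).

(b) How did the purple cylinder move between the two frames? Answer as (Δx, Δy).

(2.3, -1.9)

The purple cylinder started near (5.3, 4.7) and ended near (7.6, 2.8).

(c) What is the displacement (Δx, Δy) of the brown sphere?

(1.4, -1.6)

The brown sphere started near (2.7, 8.3) and ended near (4.1, 6.7).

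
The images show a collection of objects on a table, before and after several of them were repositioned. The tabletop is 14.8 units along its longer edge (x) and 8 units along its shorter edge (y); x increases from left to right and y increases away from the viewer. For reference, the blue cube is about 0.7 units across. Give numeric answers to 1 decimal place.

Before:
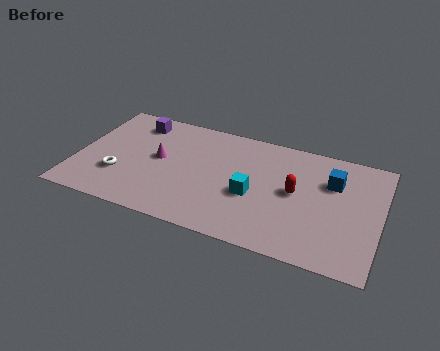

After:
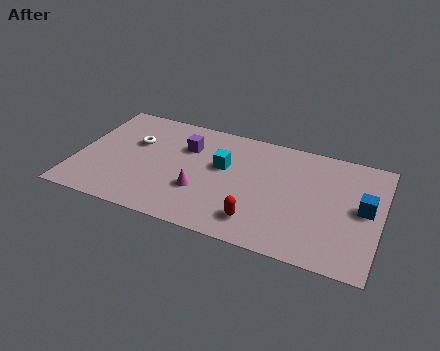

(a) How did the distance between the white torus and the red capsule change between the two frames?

-1.4

The distance was about 8.7 in the first image and 7.3 in the second, so they moved 1.4 units closer together.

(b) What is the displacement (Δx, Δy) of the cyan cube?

(-1.6, 1.5)

The cyan cube was at about (8.7, 3.3) and moved to about (7.1, 4.8).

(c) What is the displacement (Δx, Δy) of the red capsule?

(-1.6, -2.6)

The red capsule was at about (10.7, 4.2) and moved to about (9.1, 1.6).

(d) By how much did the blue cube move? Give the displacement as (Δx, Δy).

(1.6, -1.3)

From the two frames, the blue cube sits at roughly (12.4, 5.5) before and (14.0, 4.2) after.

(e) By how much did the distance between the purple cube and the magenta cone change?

+0.4

The distance was about 2.7 in the first image and 3.1 in the second, so they moved 0.4 units further apart.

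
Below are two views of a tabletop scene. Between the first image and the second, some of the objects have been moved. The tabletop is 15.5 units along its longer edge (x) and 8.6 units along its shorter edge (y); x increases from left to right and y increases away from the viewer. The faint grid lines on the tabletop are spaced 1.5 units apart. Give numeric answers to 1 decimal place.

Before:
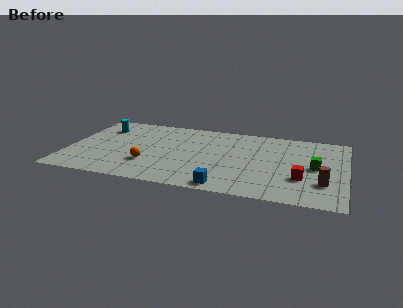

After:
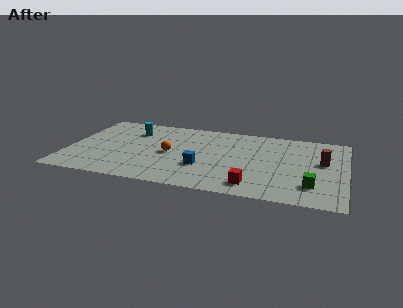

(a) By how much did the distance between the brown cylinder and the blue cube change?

+1.4

Before: roughly 5.5 units apart; after: 6.9. That's 1.4 units further apart.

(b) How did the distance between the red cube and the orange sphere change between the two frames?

-3.0

They were about 8.5 units apart before and 5.5 after — 3.0 units closer together.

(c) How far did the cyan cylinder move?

1.8

The cyan cylinder was near (1.6, 6.5) before and (3.4, 6.4) after, so it travelled √(1.8² + 0.1²) ≈ 1.8 units.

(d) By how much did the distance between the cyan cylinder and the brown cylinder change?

-2.4

The distance was about 13.3 in the first image and 10.9 in the second, so they moved 2.4 units closer together.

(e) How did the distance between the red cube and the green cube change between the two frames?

+1.6

The distance was about 1.7 in the first image and 3.3 in the second, so they moved 1.6 units further apart.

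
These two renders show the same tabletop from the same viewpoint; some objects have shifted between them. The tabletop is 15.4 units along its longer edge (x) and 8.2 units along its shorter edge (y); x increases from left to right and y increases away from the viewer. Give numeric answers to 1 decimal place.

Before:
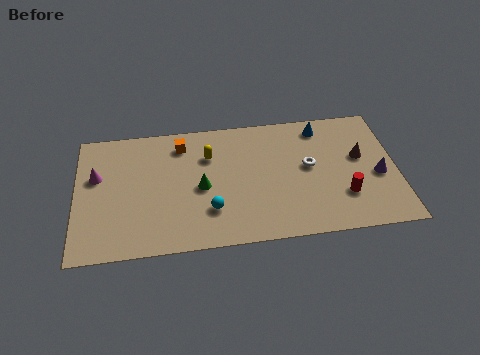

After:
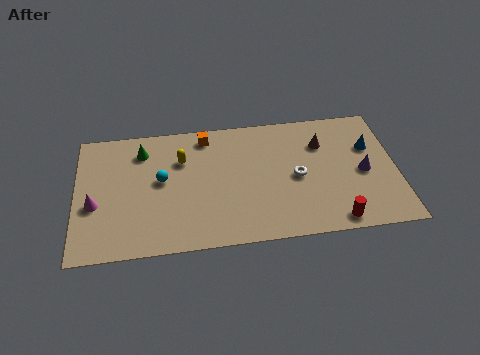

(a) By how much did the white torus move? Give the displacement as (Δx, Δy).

(-0.6, -0.6)

The white torus started near (11.2, 4.5) and ended near (10.6, 3.9).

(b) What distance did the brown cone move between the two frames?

2.1

The brown cone moved from about (13.7, 4.8) to (11.9, 5.9), a distance of √(1.8² + 1.1²) ≈ 2.1.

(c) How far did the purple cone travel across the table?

0.8

The purple cone moved from about (14.5, 3.5) to (13.8, 3.8), a distance of √(0.7² + 0.3²) ≈ 0.8.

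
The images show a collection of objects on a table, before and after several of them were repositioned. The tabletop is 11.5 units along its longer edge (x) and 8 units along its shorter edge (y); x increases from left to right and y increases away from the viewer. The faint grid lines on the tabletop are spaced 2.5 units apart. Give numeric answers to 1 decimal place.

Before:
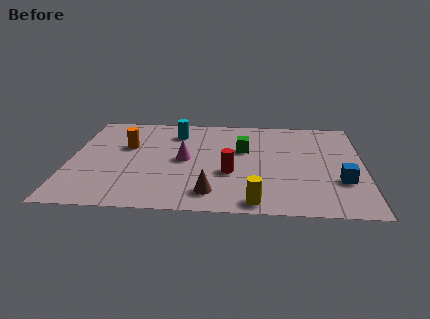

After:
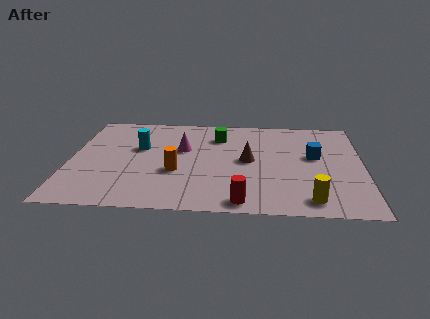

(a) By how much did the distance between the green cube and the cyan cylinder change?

+0.3

The distance was about 3.0 in the first image and 3.3 in the second, so they moved 0.3 units further apart.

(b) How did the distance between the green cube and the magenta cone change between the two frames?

-0.7

The distance was about 2.5 in the first image and 1.8 in the second, so they moved 0.7 units closer together.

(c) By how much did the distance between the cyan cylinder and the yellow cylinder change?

+1.3

Before: roughly 6.4 units apart; after: 7.7. That's 1.3 units further apart.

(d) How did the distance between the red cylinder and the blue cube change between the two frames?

+0.4

The distance was about 4.3 in the first image and 4.7 in the second, so they moved 0.4 units further apart.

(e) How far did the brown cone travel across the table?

3.0

The brown cone moved from about (5.6, 1.4) to (7.0, 4.1), a distance of √(1.4² + 2.7²) ≈ 3.0.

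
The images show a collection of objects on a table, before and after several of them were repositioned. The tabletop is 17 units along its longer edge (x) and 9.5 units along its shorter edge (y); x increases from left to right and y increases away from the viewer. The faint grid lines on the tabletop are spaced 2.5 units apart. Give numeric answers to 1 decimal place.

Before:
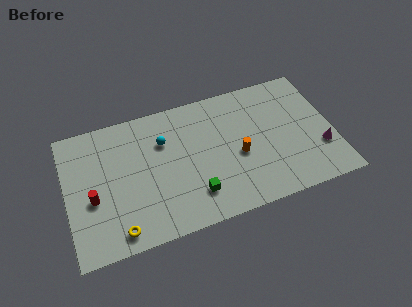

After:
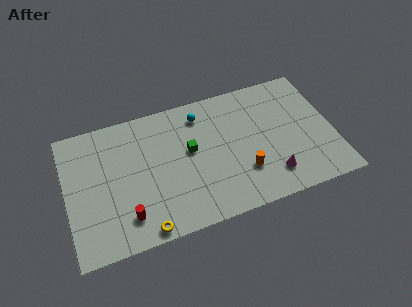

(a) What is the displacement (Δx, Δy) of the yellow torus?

(1.6, -0.4)

The yellow torus started near (3.0, 1.2) and ended near (4.6, 0.8).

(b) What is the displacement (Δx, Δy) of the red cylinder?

(2.0, -1.9)

From the two frames, the red cylinder sits at roughly (1.6, 3.9) before and (3.6, 2.0) after.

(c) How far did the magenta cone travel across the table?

3.4

From (16.1, 3.0) to (12.8, 2.0), the magenta cone covered √(3.3² + 1.0²) ≈ 3.4 units.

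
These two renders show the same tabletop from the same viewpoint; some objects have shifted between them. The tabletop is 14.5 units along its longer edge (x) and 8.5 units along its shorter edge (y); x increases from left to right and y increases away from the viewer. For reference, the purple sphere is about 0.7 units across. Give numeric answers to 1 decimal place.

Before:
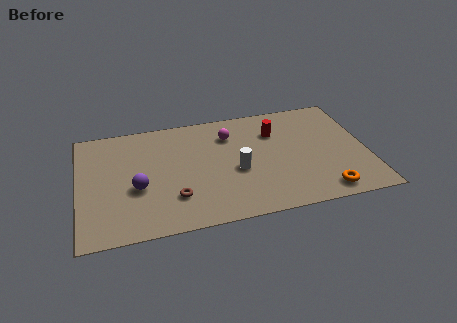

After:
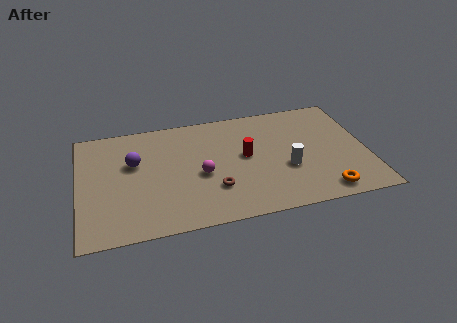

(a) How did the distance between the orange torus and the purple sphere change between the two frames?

+0.7

Before: roughly 9.5 units apart; after: 10.2. That's 0.7 units further apart.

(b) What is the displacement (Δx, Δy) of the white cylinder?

(2.5, -0.4)

The white cylinder was at about (7.9, 3.6) and moved to about (10.4, 3.2).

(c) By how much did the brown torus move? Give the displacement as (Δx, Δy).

(2.0, 0.2)

The brown torus started near (4.7, 2.3) and ended near (6.7, 2.5).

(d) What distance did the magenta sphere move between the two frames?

3.1

The magenta sphere was near (7.7, 6.4) before and (6.1, 3.7) after, so it travelled √(1.6² + 2.7²) ≈ 3.1 units.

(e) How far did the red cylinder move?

2.2

From (10.0, 6.1) to (8.4, 4.6), the red cylinder covered √(1.6² + 1.5²) ≈ 2.2 units.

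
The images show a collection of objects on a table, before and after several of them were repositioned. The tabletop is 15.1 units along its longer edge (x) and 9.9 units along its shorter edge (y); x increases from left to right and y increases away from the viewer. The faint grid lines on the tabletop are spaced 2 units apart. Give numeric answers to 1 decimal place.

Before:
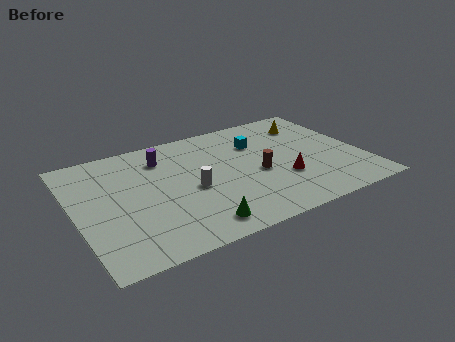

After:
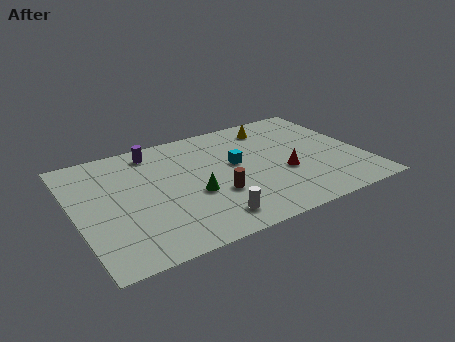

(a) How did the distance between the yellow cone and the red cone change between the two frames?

-0.5

They were about 4.9 units apart before and 4.4 after — 0.5 units closer together.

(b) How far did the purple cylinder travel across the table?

0.9

The purple cylinder moved from about (4.9, 7.7) to (4.5, 8.5), a distance of √(0.4² + 0.8²) ≈ 0.9.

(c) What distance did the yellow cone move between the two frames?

2.1

From (12.9, 7.7) to (10.9, 8.2), the yellow cone covered √(2.0² + 0.5²) ≈ 2.1 units.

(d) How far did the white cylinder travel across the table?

2.8

The white cylinder was near (6.0, 4.4) before and (6.5, 1.6) after, so it travelled √(0.5² + 2.8²) ≈ 2.8 units.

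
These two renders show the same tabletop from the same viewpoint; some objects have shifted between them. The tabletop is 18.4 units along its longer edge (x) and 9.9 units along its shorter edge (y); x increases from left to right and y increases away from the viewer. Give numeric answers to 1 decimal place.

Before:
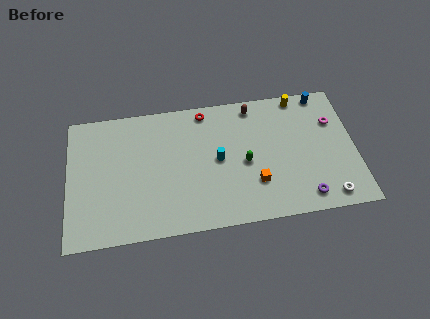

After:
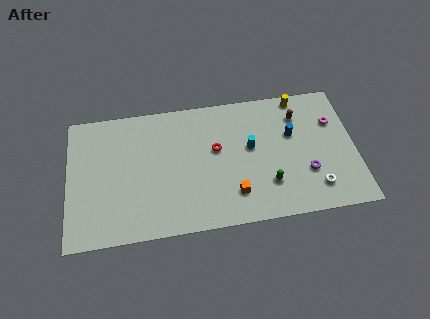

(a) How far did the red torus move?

3.1

The red torus moved from about (8.9, 8.8) to (9.5, 5.8), a distance of √(0.6² + 3.0²) ≈ 3.1.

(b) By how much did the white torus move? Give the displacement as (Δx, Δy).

(-0.8, 0.8)

From the two frames, the white torus sits at roughly (16.5, 1.2) before and (15.7, 2.0) after.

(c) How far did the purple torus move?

1.8

From (15.0, 1.4) to (15.2, 3.2), the purple torus covered √(0.2² + 1.8²) ≈ 1.8 units.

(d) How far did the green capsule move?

2.3

The green capsule moved from about (11.3, 4.5) to (12.7, 2.7), a distance of √(1.4² + 1.8²) ≈ 2.3.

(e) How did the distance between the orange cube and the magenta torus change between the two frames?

+1.5

Before: roughly 6.5 units apart; after: 8.0. That's 1.5 units further apart.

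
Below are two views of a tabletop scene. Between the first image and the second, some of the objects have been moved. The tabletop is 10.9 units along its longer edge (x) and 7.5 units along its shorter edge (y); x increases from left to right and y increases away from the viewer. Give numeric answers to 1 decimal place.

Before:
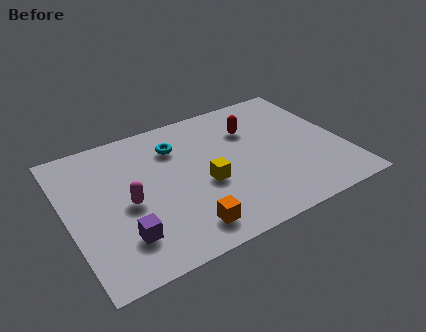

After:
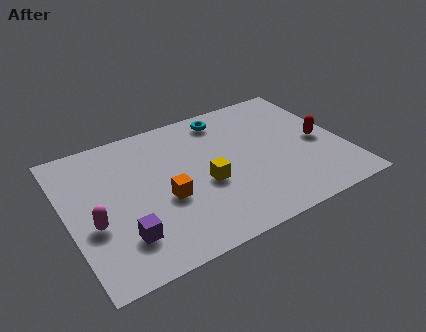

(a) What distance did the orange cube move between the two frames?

1.9

The orange cube moved from about (4.2, 1.2) to (3.7, 3.0), a distance of √(0.5² + 1.8²) ≈ 1.9.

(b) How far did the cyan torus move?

2.2

The cyan torus moved from about (4.5, 5.6) to (6.6, 6.4), a distance of √(2.1² + 0.8²) ≈ 2.2.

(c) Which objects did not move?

the yellow cube and the purple cube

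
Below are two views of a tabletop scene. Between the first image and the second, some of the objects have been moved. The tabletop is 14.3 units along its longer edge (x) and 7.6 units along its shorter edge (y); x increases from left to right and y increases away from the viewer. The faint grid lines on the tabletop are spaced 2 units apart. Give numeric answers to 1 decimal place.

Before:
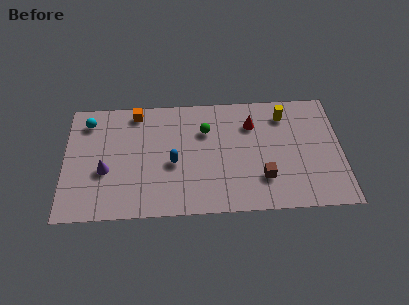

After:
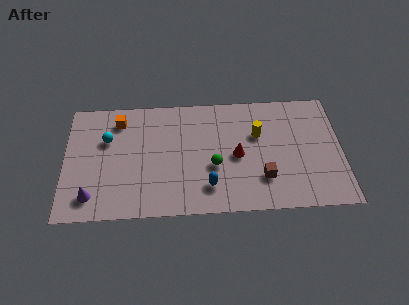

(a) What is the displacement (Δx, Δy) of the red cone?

(-0.8, -2.0)

From the two frames, the red cone sits at roughly (9.7, 5.6) before and (8.9, 3.6) after.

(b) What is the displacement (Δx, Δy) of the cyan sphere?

(1.0, -1.2)

From the two frames, the cyan sphere sits at roughly (1.2, 6.2) before and (2.2, 5.0) after.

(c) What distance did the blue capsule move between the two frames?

2.4

The blue capsule moved from about (5.6, 3.3) to (7.4, 1.7), a distance of √(1.8² + 1.6²) ≈ 2.4.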